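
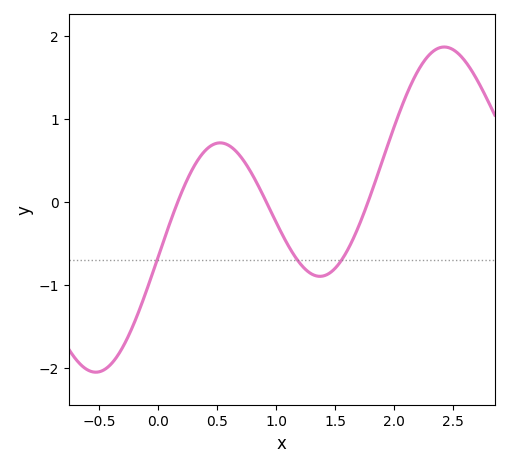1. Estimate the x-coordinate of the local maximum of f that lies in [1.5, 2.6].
2.43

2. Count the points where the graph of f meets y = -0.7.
3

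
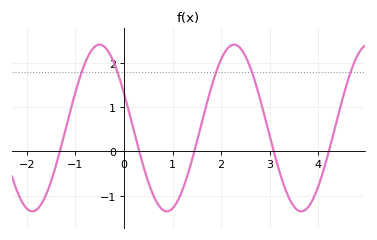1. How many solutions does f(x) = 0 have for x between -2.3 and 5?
5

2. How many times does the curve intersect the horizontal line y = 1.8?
5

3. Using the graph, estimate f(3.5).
-1.24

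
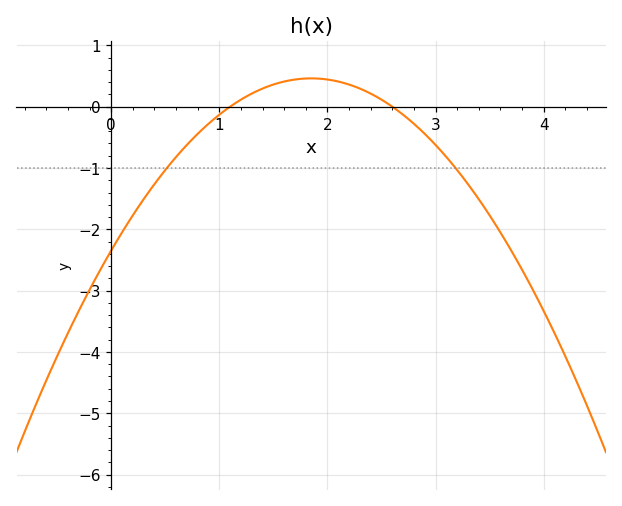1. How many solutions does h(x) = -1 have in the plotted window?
2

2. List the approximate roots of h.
1.1, 2.6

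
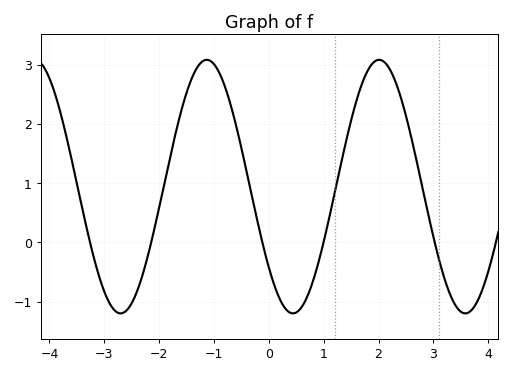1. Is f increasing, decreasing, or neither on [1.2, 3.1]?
neither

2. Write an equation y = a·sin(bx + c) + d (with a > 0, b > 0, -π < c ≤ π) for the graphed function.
y = 2.14sin(2x - 2.5) + 0.94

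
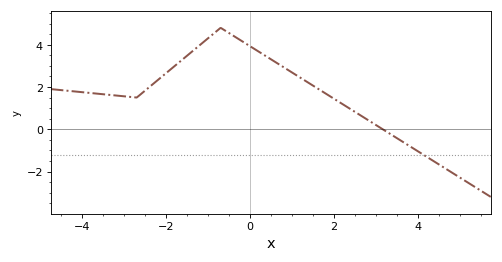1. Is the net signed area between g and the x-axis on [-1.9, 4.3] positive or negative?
positive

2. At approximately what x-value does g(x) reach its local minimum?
-2.6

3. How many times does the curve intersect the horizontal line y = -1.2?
1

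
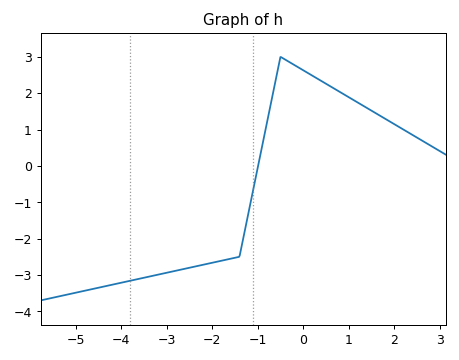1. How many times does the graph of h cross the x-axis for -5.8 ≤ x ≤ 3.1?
1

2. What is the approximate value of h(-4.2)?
-3.27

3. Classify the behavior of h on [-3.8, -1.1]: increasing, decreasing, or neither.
increasing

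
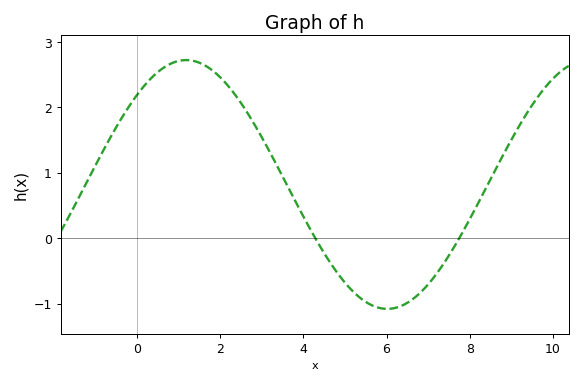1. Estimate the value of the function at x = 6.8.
-0.84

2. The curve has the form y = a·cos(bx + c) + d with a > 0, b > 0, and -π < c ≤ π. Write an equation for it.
y = 1.9cos(0.65x - 0.77) + 0.82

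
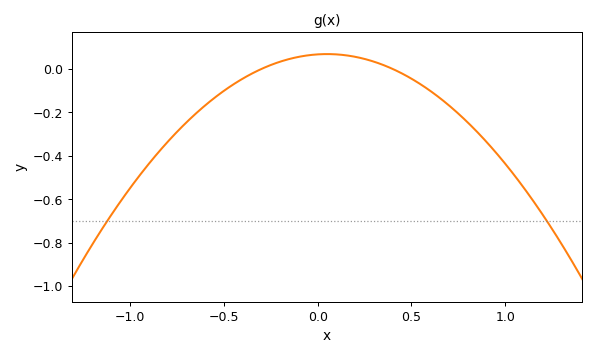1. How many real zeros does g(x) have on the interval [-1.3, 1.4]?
2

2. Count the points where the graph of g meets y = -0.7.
2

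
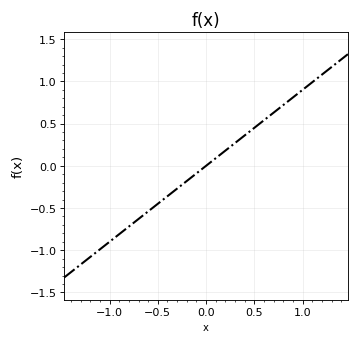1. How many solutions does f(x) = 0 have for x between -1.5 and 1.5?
1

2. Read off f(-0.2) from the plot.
-0.18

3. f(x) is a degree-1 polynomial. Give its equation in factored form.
y = 0.9(x - 0)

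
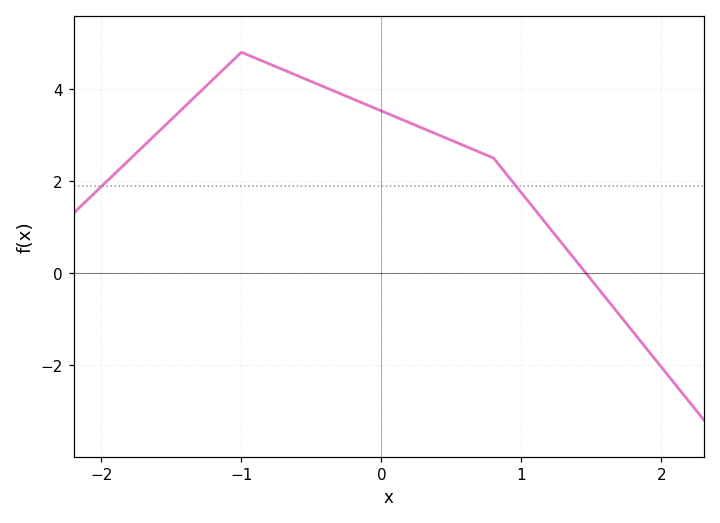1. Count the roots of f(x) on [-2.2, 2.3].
1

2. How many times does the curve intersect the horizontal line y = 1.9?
2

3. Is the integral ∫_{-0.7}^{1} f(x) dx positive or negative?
positive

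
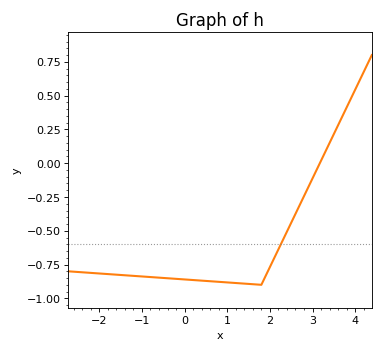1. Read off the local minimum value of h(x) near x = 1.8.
-0.9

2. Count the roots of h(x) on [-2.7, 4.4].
1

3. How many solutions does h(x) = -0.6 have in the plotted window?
1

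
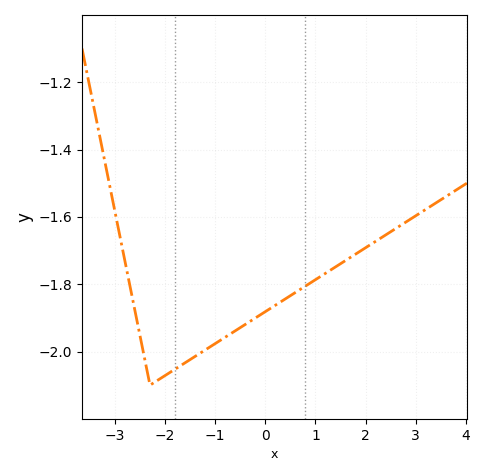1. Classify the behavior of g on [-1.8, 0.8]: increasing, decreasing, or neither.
increasing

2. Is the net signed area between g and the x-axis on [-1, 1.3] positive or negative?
negative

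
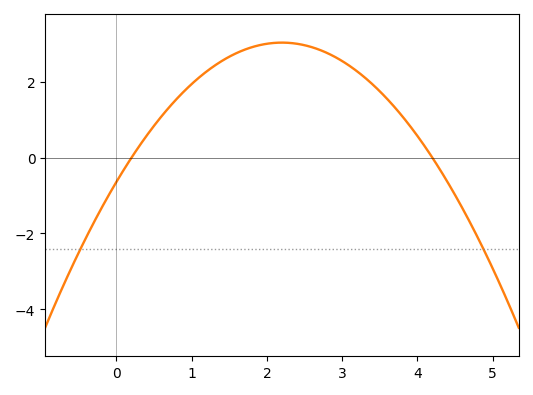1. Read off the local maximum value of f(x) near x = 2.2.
3.04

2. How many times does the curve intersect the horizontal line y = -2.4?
2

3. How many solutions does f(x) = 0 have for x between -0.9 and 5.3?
2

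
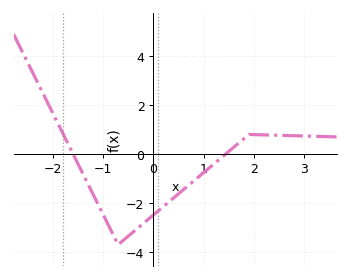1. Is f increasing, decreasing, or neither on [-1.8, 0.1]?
neither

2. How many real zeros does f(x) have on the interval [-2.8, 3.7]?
2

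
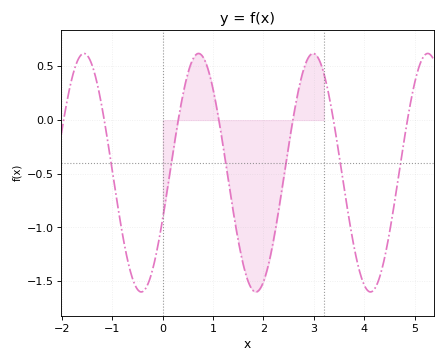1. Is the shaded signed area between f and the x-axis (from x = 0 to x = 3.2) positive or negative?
negative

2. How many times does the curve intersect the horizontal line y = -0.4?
6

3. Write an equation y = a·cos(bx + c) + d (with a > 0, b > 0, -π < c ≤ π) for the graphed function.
y = 1.11cos(2.76x - 1.96) - 0.49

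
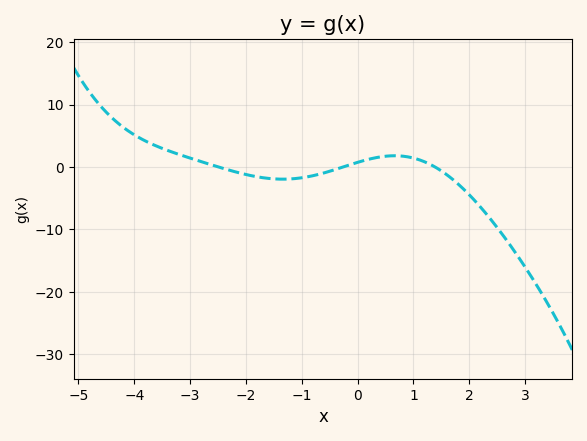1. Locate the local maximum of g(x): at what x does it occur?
0.6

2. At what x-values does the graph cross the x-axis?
-2.4, -0.2, 1.4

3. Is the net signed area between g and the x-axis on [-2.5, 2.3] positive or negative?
negative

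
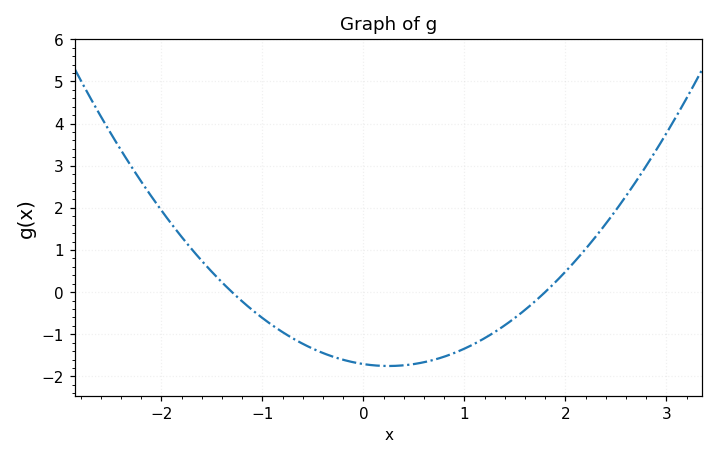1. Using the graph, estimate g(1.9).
0.234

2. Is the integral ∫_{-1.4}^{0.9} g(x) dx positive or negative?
negative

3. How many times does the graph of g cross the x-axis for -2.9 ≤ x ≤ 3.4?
2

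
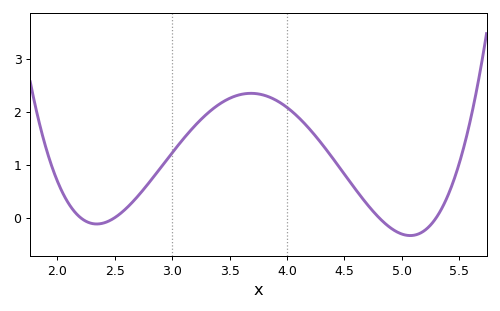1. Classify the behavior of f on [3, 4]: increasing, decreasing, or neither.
neither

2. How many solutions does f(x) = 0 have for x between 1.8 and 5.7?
4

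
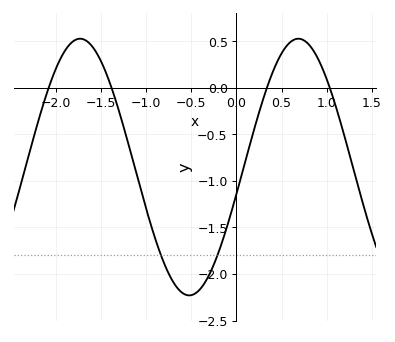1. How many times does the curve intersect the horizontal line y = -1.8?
2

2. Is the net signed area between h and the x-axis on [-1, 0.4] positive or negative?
negative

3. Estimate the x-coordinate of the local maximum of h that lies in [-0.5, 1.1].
0.7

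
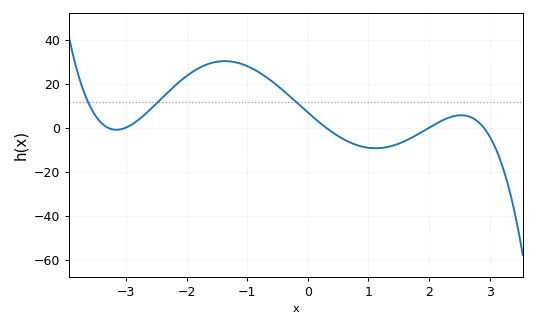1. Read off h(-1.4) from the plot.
30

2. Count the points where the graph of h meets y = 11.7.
3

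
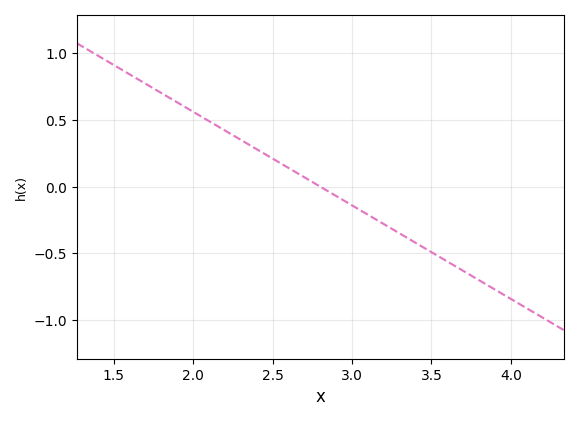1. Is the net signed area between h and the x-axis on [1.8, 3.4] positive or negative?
positive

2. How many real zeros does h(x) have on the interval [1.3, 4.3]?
1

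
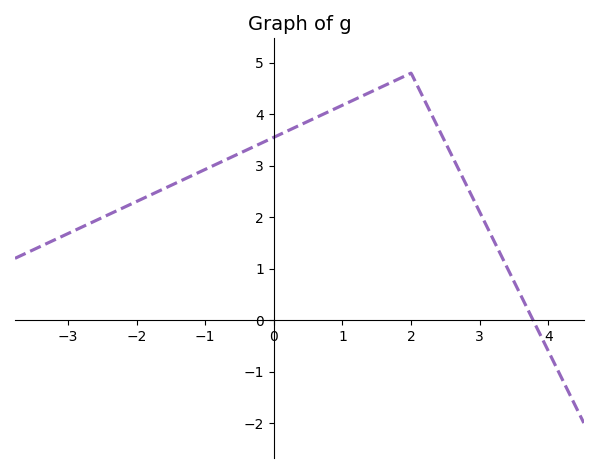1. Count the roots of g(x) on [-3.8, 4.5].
1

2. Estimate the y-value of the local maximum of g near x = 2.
4.8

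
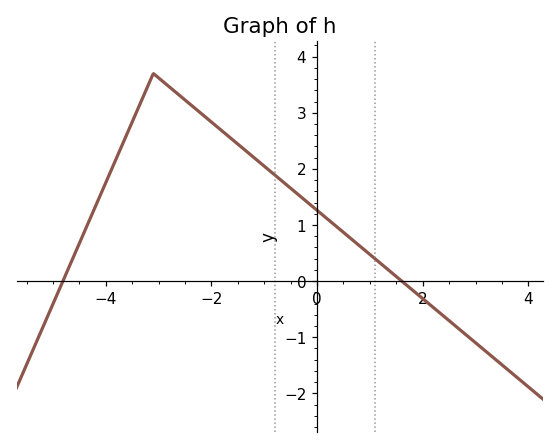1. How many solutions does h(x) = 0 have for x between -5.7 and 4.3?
2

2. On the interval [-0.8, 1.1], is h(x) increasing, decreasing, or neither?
decreasing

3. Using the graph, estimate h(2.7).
-0.862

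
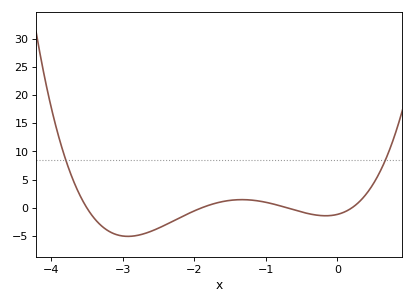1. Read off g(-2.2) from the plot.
-1.73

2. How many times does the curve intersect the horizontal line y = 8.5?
2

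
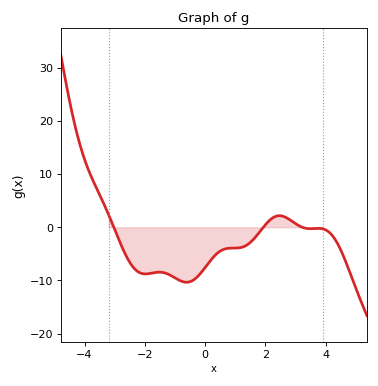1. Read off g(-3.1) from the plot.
1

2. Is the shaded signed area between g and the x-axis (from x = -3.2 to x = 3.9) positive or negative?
negative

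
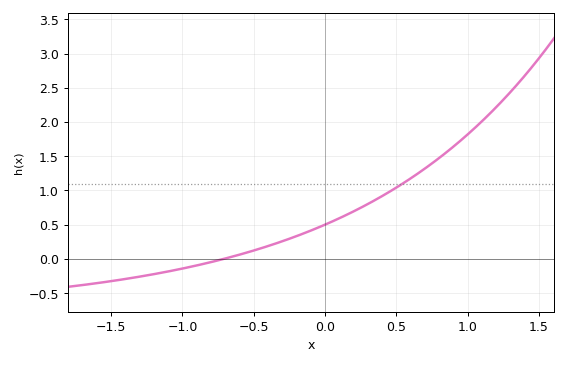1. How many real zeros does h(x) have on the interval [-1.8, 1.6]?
1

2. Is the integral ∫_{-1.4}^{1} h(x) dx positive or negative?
positive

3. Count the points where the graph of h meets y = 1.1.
1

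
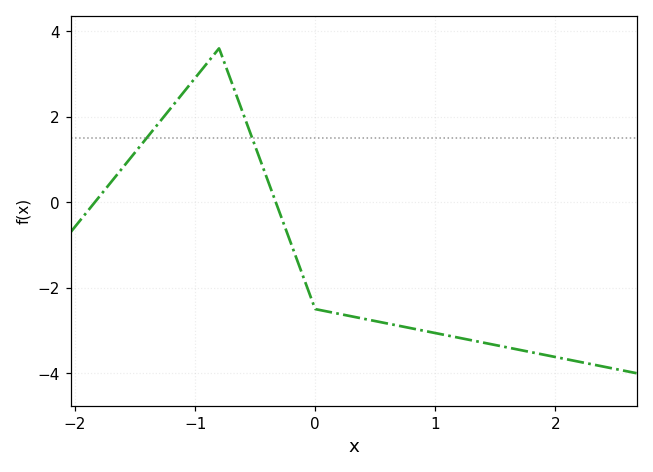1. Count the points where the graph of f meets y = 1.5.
2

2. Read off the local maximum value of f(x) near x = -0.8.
3.6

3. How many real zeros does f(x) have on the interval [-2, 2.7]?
2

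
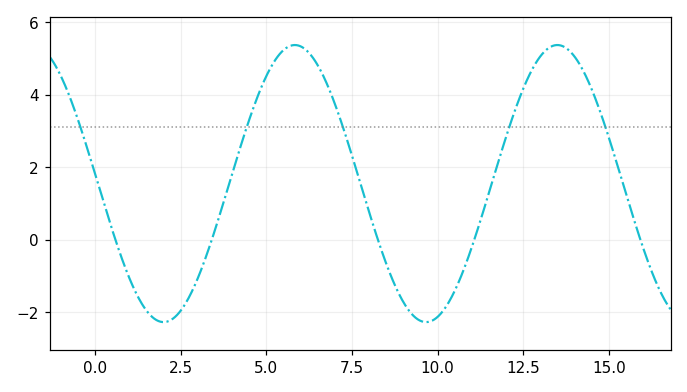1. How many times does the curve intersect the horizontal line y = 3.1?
5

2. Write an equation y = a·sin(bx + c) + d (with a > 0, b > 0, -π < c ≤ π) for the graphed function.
y = 3.82sin(0.82x + 3.1) + 1.55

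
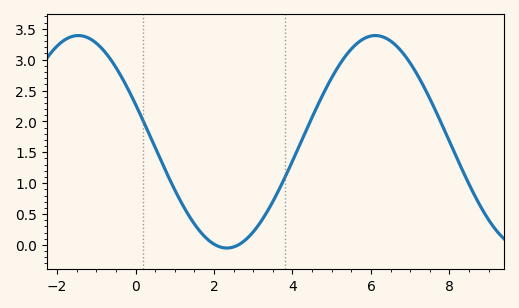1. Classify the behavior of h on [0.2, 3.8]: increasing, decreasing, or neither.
neither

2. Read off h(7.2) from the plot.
2.74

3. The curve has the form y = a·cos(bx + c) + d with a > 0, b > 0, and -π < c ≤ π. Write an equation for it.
y = 1.72cos(0.83x + 1.21) + 1.67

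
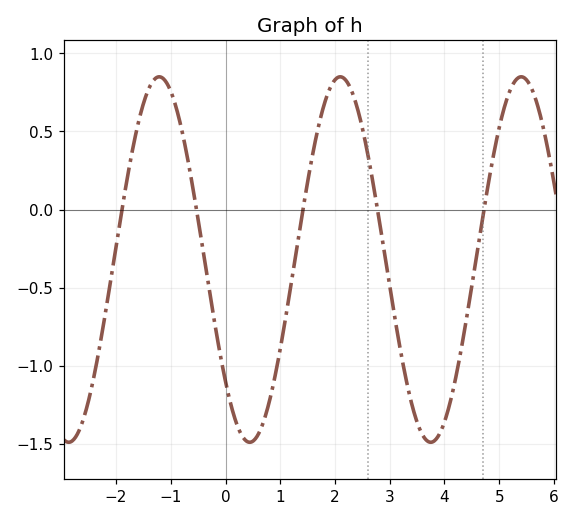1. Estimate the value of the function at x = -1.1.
0.824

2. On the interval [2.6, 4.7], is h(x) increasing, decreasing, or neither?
neither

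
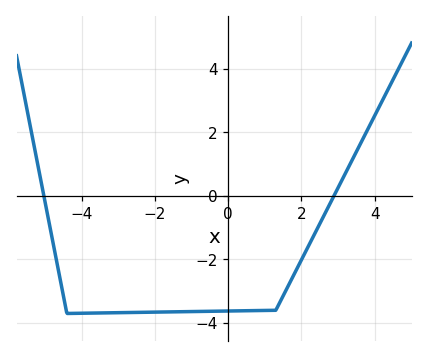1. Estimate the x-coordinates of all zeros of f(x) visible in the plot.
-5, 2.8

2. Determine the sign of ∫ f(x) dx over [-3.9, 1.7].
negative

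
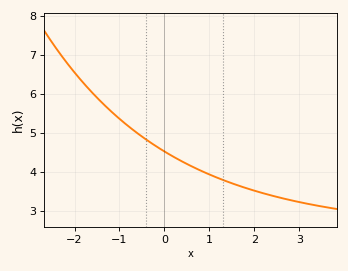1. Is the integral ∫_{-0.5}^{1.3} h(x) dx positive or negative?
positive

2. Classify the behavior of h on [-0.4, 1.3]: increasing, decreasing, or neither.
decreasing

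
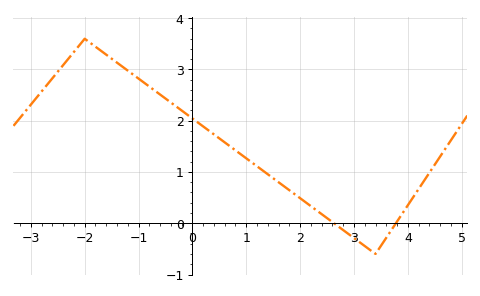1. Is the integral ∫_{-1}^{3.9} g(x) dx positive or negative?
positive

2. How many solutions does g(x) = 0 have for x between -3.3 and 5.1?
2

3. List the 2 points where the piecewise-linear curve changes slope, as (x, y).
(-2, 3.6); (3.4, -0.6)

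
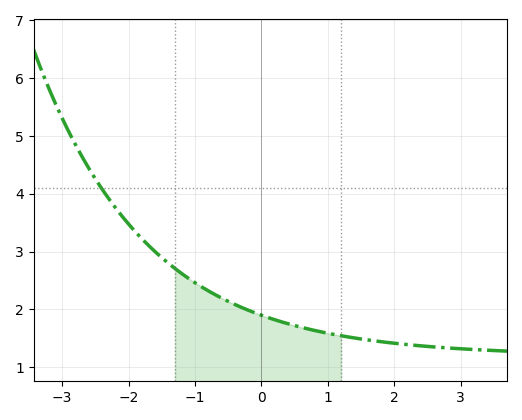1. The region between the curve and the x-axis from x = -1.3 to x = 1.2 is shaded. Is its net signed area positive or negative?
positive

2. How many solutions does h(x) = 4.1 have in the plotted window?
1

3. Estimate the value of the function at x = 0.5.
1.72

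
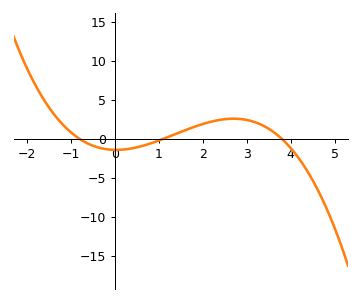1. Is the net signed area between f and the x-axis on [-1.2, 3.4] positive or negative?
positive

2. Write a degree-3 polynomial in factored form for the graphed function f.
y = -0.42(x + 0.8)(x - 1.1)(x - 3.8)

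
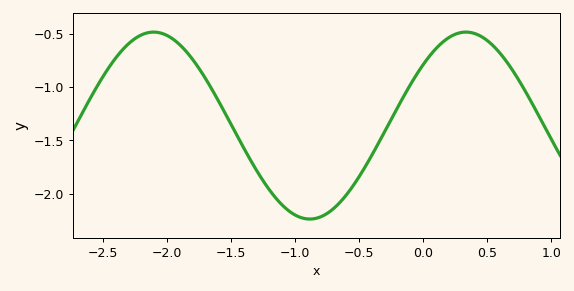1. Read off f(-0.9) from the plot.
-2.24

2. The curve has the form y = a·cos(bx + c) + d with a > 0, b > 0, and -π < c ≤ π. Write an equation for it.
y = 0.88cos(2.58x - 0.862) - 1.36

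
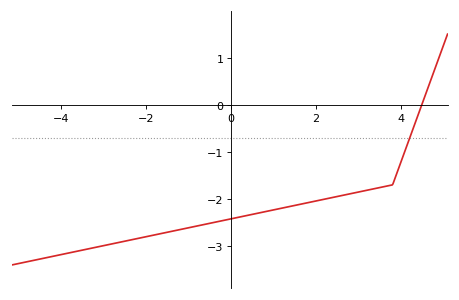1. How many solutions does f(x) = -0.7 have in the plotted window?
1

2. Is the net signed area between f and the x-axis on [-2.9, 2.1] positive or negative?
negative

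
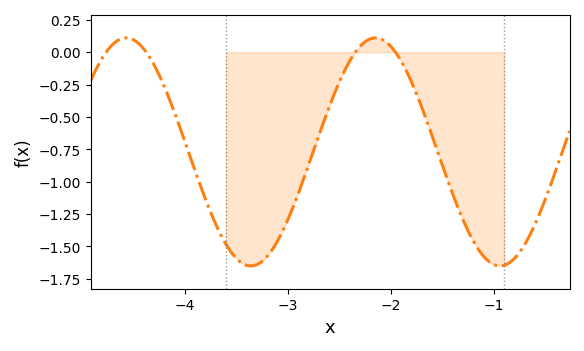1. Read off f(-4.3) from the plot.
-0.1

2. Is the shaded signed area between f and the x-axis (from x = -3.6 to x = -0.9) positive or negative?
negative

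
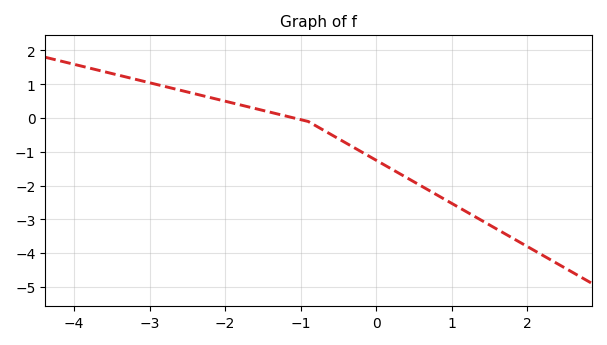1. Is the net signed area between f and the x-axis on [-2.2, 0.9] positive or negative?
negative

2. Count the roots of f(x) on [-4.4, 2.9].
1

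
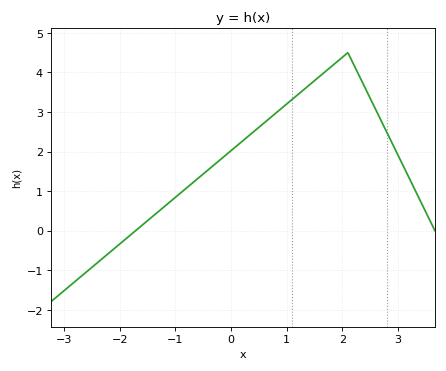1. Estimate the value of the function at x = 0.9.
3.1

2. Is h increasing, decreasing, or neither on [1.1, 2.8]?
neither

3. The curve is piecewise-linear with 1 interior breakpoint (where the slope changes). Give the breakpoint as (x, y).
(2.1, 4.5)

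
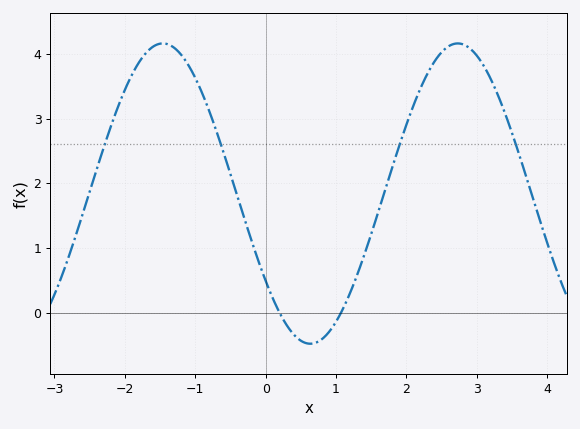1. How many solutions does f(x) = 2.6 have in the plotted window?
4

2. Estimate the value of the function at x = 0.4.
-0.339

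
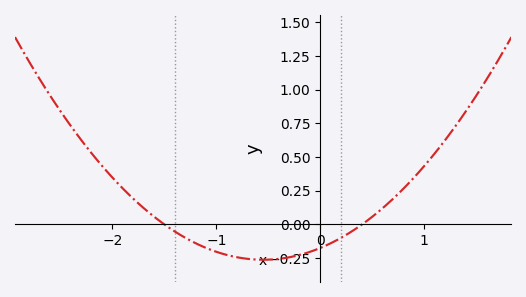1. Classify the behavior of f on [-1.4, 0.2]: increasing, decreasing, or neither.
neither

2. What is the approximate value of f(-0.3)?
-0.24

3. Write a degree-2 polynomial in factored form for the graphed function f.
y = 0.29(x + 1.5)(x - 0.4)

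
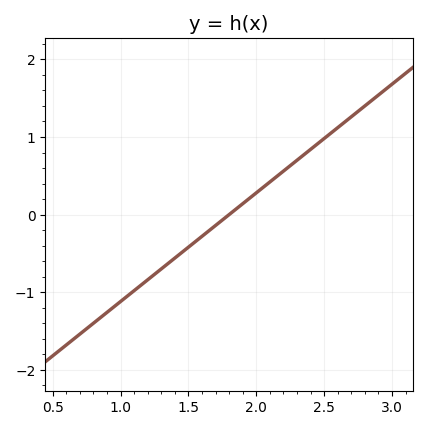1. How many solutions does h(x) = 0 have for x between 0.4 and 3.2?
1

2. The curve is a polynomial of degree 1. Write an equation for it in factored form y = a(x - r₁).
y = 1.4(x - 1.8)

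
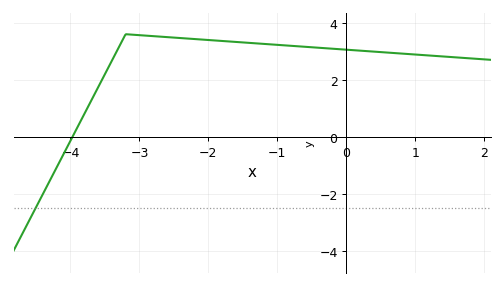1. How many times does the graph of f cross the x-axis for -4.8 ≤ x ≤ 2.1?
1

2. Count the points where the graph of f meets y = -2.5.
1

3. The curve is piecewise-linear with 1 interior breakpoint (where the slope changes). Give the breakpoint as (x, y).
(-3.2, 3.6)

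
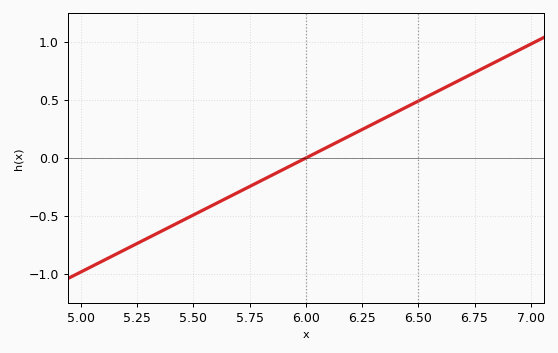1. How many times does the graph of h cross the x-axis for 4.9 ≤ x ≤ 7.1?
1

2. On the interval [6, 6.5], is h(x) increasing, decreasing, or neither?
increasing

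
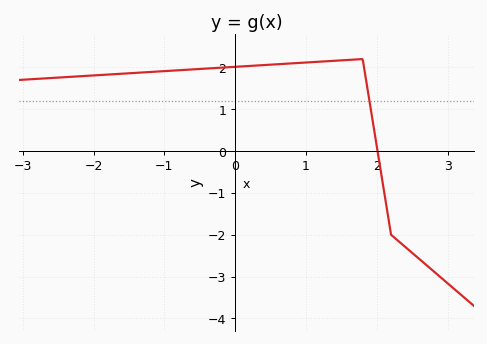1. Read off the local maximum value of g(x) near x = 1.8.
2.2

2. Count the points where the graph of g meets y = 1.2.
1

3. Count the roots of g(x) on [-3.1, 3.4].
1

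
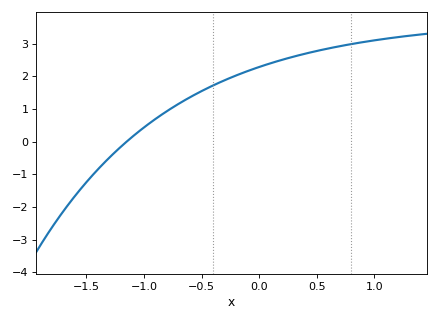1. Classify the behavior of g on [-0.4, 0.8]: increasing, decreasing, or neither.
increasing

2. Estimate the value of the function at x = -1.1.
0.2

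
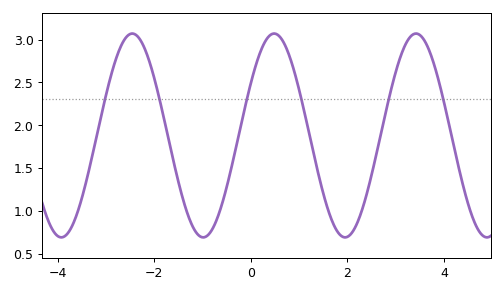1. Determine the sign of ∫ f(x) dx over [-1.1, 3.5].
positive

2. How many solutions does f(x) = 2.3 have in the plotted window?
6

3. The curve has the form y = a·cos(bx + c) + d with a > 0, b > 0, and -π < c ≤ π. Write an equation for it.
y = 1.19cos(2.14x - 1.03) + 1.88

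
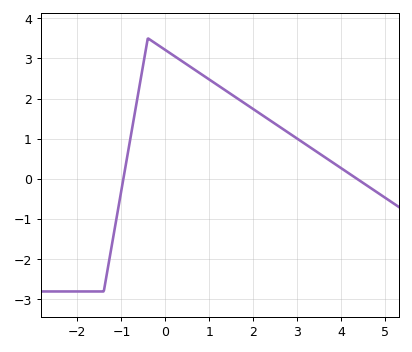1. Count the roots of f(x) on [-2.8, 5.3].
2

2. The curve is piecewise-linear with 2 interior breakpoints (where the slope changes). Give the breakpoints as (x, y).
(-1.4, -2.8); (-0.4, 3.5)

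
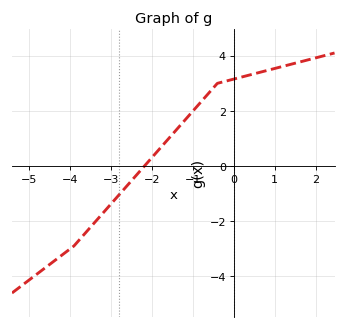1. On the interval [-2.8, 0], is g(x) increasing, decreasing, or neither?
increasing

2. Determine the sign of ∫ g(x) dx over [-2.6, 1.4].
positive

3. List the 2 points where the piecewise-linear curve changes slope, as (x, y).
(-3.9, -2.9); (-0.4, 3)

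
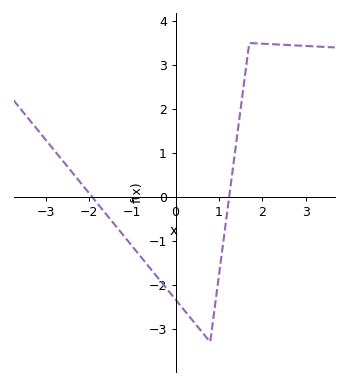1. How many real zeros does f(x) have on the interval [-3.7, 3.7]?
2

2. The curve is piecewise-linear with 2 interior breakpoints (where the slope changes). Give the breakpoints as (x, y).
(0.8, -3.3); (1.7, 3.5)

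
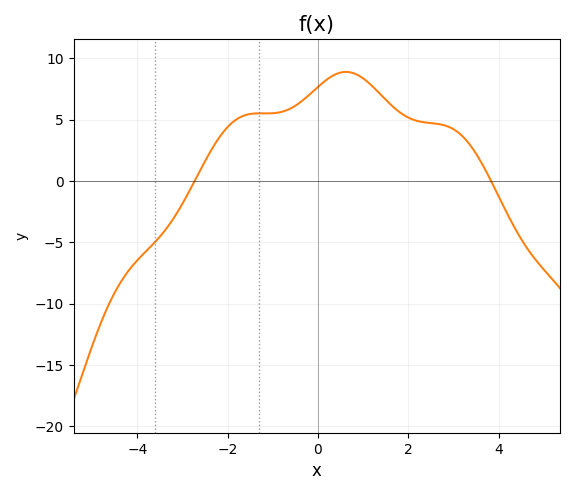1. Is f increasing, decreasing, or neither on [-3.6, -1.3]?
increasing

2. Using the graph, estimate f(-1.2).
5.5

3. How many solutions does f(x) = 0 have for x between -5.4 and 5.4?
2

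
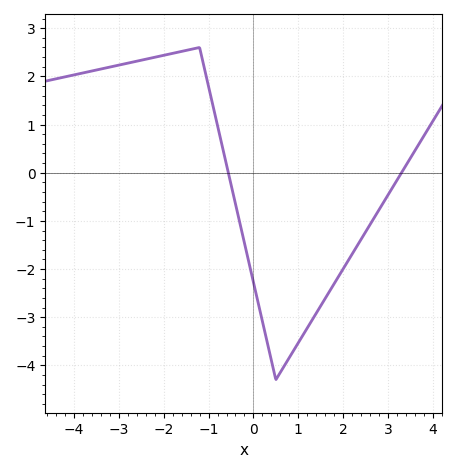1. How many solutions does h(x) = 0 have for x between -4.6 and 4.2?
2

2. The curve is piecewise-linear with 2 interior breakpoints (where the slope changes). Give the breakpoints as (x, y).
(-1.2, 2.6); (0.5, -4.3)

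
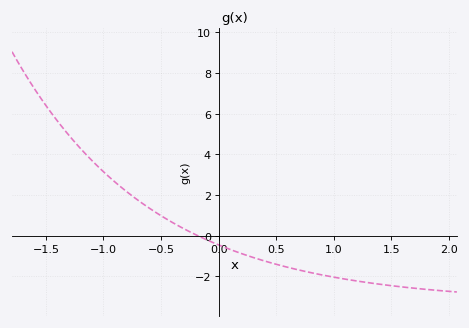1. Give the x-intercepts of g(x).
-0.18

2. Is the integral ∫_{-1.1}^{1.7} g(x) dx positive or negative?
negative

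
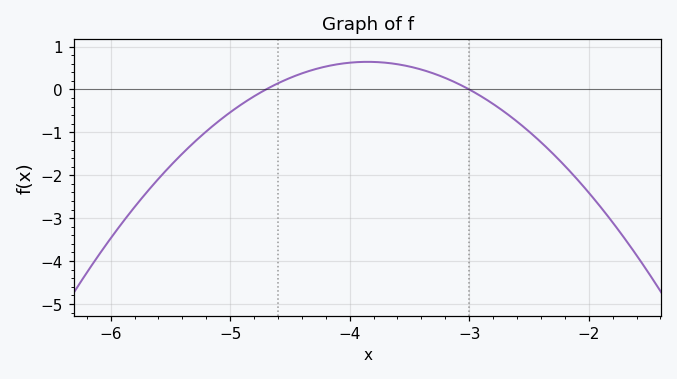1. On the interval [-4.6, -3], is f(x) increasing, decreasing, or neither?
neither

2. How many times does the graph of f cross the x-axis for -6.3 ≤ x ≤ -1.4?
2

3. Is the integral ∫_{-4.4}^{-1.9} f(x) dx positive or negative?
negative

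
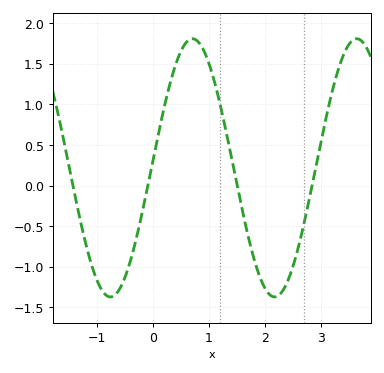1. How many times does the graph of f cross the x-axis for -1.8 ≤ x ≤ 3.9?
4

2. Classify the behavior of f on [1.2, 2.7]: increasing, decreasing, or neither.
neither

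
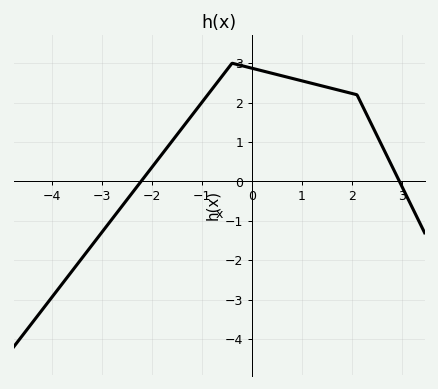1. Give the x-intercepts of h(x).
-2.22, 2.95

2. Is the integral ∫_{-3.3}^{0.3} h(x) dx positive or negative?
positive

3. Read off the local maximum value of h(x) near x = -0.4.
3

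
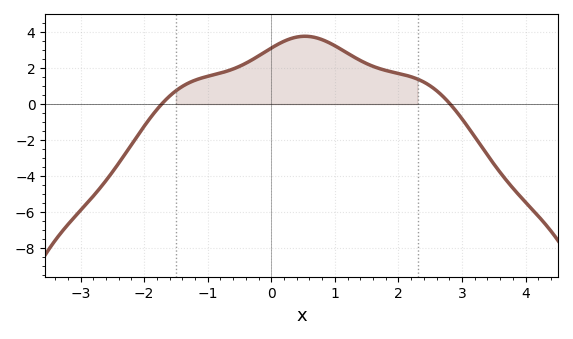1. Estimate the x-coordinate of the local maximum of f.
0.6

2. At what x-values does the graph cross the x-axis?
-1.8, 2.8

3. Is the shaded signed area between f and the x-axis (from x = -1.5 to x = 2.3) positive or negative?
positive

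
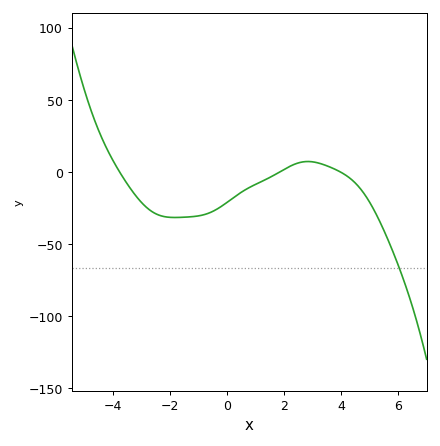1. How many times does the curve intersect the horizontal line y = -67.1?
1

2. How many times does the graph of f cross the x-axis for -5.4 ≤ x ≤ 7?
3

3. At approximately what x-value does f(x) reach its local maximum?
2.8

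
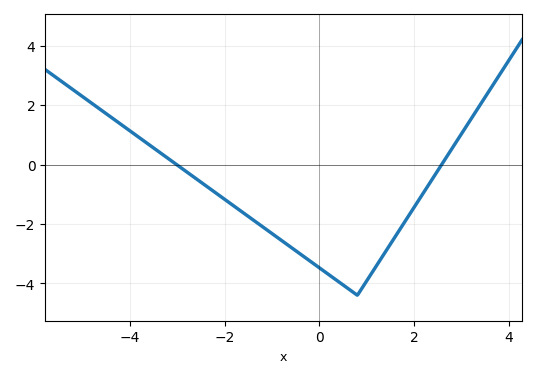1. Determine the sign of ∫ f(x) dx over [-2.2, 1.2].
negative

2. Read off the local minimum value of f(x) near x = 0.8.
-4.4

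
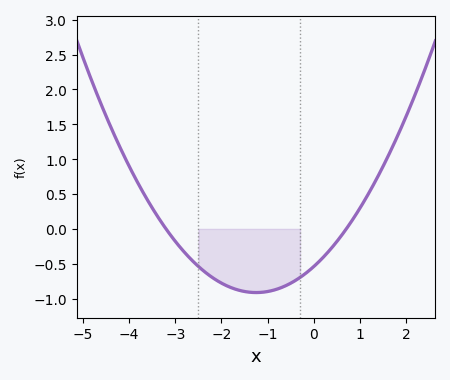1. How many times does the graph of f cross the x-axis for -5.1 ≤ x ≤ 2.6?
2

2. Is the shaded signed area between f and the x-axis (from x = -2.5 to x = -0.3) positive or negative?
negative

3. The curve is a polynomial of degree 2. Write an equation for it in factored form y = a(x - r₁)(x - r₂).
y = 0.24(x + 3.2)(x - 0.7)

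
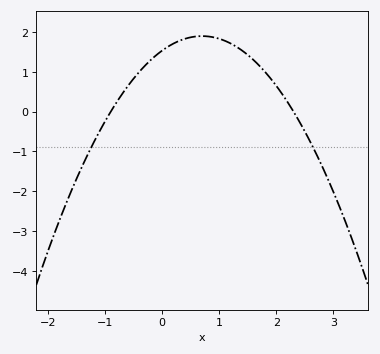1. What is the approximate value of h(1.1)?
1.8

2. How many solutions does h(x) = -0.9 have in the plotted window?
2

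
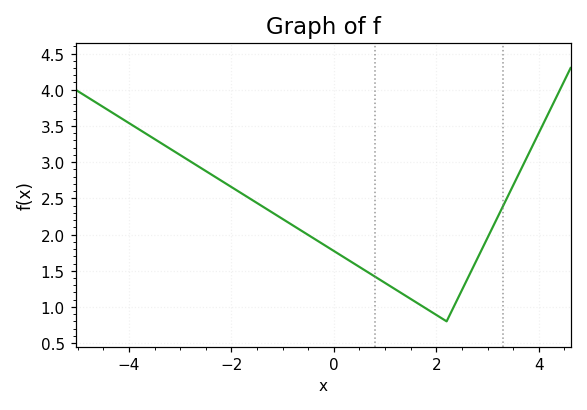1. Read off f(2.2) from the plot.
0.8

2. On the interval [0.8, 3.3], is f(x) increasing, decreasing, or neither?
neither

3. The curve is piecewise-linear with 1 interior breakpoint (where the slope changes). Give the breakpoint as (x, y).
(2.2, 0.8)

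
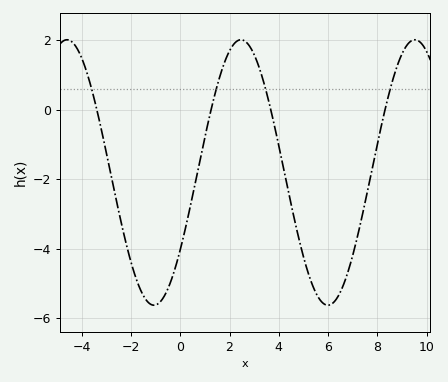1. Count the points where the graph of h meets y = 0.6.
4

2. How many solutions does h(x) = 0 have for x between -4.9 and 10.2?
4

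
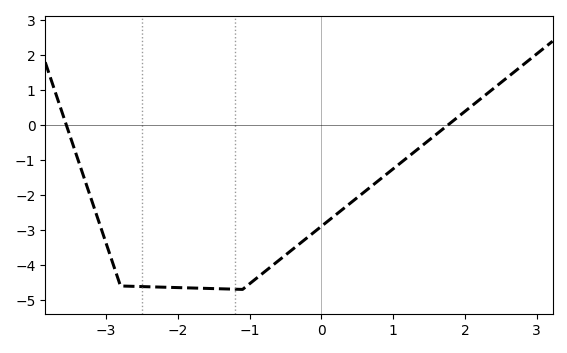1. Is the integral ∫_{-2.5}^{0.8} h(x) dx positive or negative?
negative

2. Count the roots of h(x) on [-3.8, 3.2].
2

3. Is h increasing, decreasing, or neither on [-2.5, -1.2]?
decreasing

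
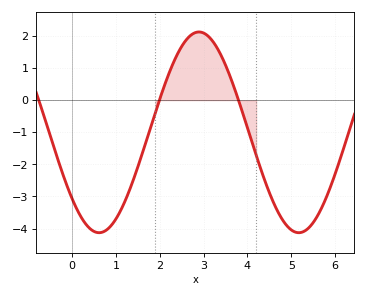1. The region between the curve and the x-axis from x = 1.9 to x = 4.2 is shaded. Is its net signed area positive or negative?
positive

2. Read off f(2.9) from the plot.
2.13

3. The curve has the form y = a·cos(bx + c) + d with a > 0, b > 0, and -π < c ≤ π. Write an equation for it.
y = 3.13cos(1.38x + 2.29) - 1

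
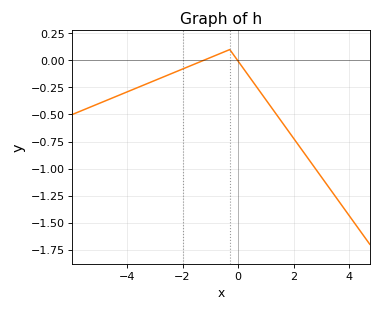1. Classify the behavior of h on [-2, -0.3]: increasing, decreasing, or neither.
increasing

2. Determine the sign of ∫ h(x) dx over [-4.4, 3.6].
negative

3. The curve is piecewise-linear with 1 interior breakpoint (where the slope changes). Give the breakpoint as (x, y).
(-0.3, 0.1)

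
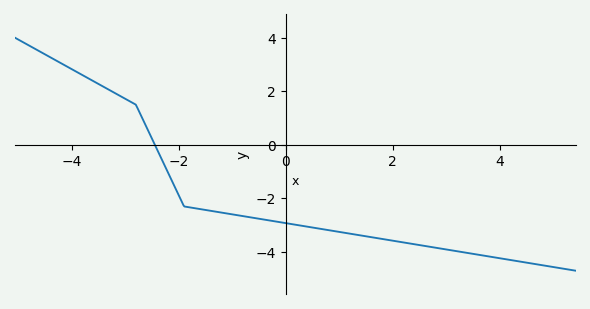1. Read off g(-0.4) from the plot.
-2.79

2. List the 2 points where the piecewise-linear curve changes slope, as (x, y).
(-2.8, 1.5); (-1.9, -2.3)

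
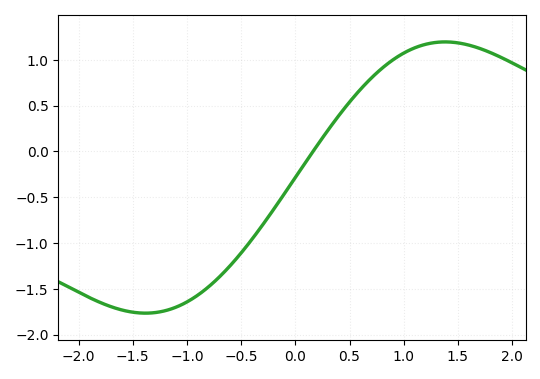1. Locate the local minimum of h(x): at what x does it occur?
-1.4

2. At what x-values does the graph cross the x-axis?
0.2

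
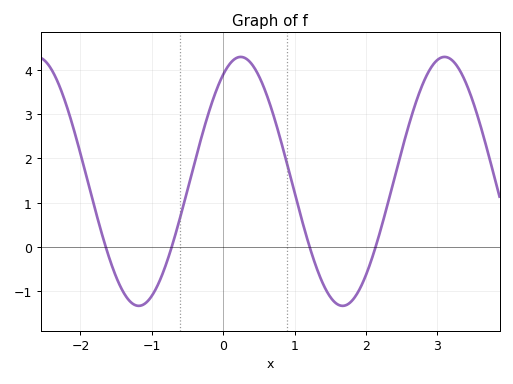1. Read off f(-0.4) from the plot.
1.9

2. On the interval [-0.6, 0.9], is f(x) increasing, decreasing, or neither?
neither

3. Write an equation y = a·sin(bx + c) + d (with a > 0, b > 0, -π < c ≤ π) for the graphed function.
y = 2.81sin(2.2x + 1.03) + 1.48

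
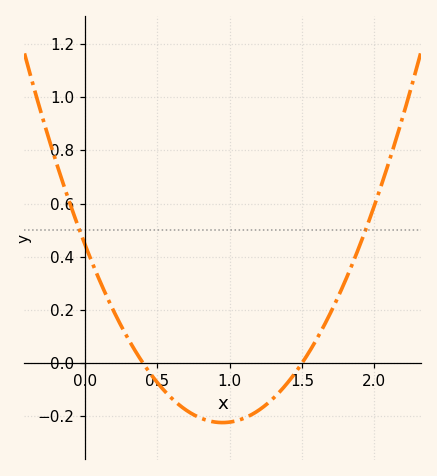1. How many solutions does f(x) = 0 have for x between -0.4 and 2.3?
2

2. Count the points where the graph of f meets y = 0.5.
2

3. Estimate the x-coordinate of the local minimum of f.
0.95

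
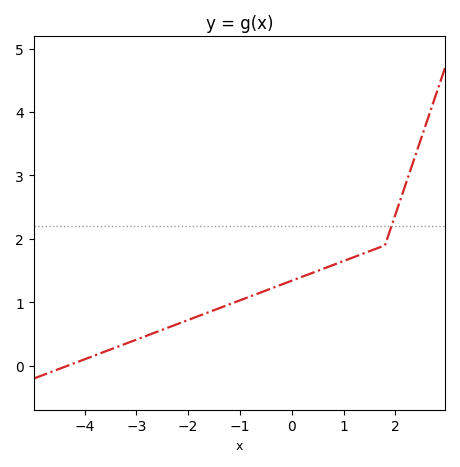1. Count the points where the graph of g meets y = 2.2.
1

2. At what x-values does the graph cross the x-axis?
-4.4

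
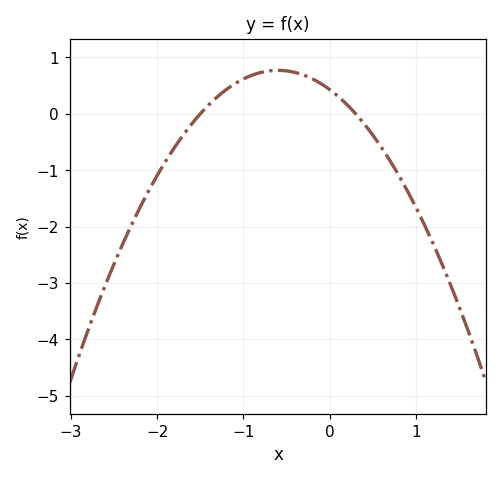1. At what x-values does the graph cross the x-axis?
-1.5, 0.3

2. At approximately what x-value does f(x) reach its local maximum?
-0.6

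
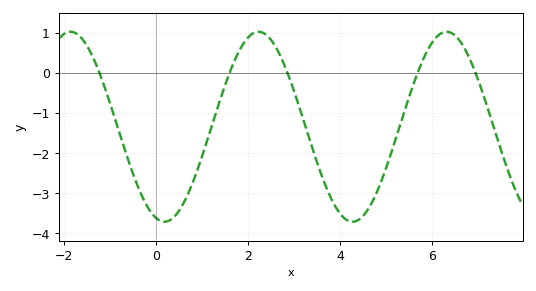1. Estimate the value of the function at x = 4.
-3.5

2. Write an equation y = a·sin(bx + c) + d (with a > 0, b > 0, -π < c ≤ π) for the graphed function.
y = 2.37sin(1.5x - 1.9) - 1.35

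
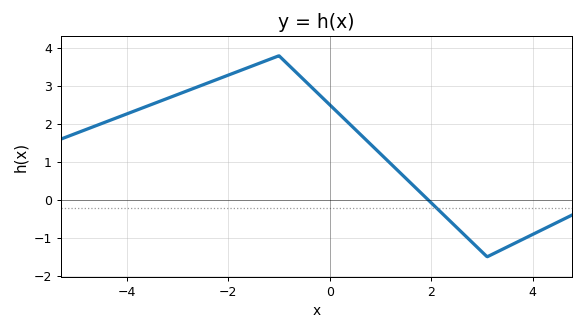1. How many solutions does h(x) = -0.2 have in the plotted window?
1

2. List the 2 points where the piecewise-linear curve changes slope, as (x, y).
(-1, 3.8); (3.1, -1.5)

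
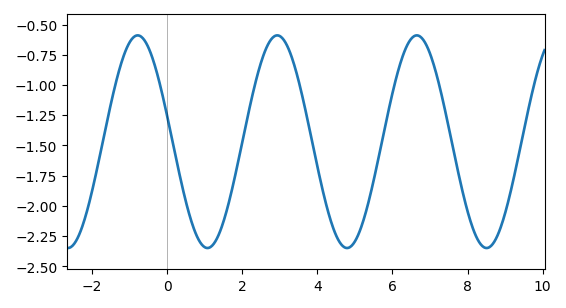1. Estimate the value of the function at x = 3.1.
-0.65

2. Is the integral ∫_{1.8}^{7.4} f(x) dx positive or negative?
negative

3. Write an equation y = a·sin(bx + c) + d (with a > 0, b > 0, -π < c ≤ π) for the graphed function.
y = 0.88sin(1.7x + 2.9) - 1.47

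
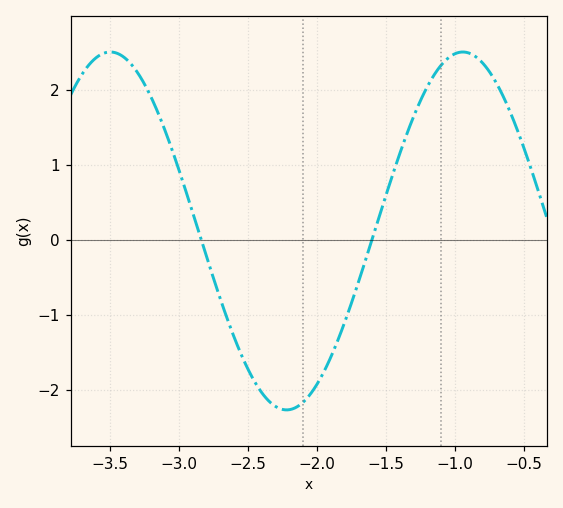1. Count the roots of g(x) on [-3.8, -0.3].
2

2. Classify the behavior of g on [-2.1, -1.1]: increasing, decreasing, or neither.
increasing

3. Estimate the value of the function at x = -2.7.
-0.795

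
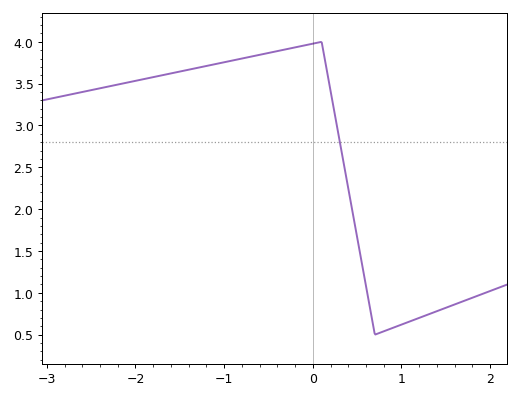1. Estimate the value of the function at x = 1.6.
0.85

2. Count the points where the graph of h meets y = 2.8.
1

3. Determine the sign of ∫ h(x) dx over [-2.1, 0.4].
positive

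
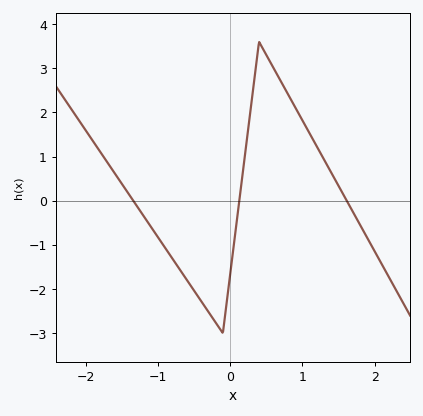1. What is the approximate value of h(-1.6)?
0.63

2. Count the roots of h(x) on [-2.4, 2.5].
3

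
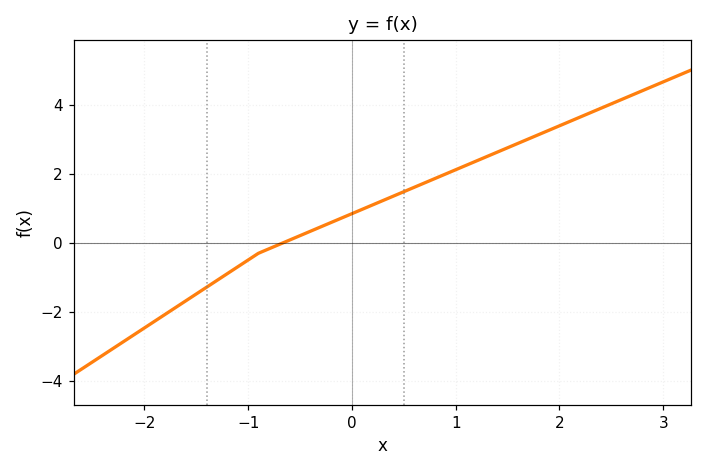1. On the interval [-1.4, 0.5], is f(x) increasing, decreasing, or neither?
increasing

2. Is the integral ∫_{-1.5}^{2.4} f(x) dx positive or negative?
positive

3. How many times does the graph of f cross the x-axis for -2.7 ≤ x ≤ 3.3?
1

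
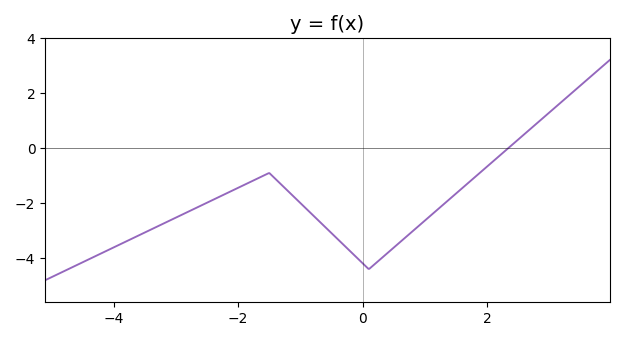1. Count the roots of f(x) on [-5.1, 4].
1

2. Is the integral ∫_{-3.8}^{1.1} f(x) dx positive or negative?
negative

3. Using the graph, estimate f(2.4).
0.117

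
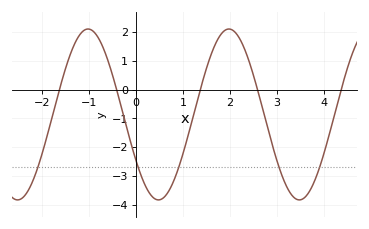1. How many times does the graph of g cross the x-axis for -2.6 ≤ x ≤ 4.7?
5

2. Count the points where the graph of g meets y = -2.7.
5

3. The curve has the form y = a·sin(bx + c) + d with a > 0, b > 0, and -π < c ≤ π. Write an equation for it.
y = 2.97sin(2.1x - 2.58) - 0.86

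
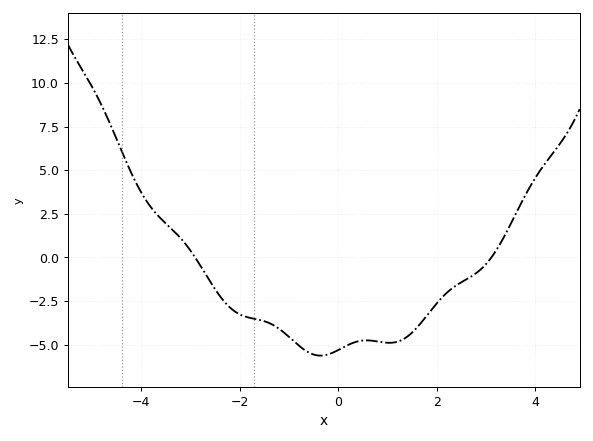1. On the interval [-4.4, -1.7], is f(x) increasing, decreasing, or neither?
decreasing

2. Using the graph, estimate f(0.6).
-4.75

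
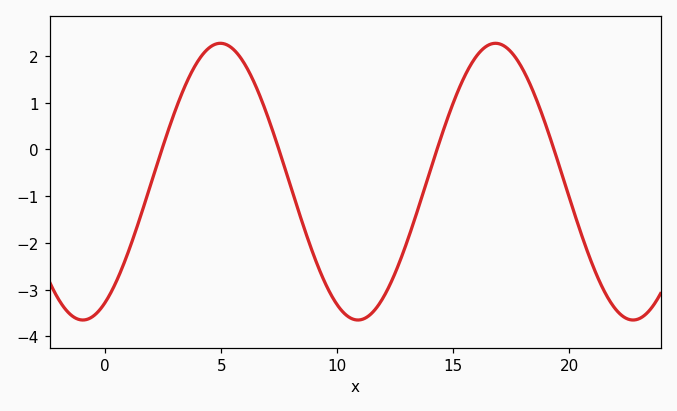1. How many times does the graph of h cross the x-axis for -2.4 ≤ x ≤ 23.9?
4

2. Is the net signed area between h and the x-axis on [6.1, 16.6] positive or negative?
negative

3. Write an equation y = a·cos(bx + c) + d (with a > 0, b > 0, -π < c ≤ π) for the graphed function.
y = 2.96cos(0.53x - 2.63) - 0.69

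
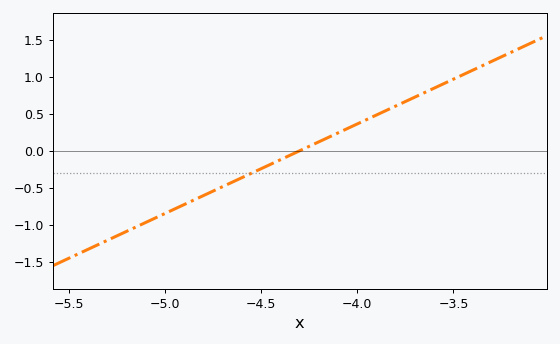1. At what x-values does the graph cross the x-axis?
-4.3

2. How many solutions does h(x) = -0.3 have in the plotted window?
1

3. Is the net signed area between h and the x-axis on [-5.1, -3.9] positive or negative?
negative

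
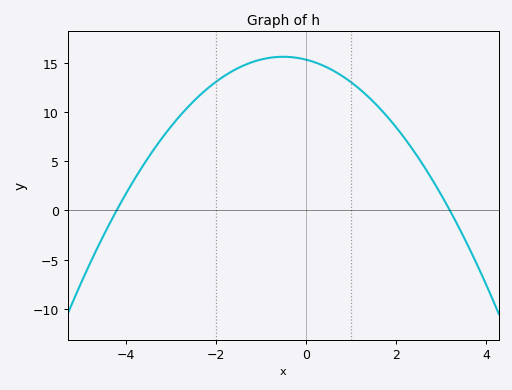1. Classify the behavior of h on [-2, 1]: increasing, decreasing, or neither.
neither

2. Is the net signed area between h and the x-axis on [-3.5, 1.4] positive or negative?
positive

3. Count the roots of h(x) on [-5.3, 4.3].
2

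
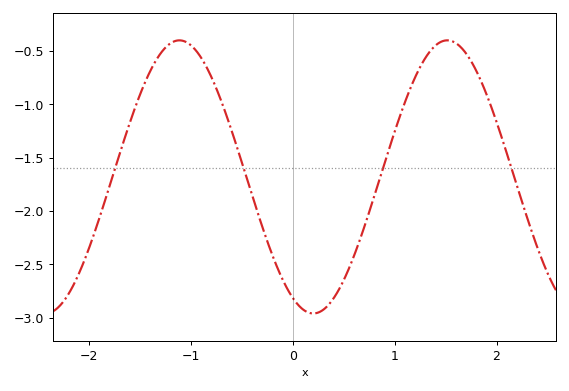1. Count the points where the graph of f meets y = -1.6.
4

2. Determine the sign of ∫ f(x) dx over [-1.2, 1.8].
negative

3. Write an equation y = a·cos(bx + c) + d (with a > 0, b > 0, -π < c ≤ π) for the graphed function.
y = 1.28cos(2.4x + 2.7) - 1.68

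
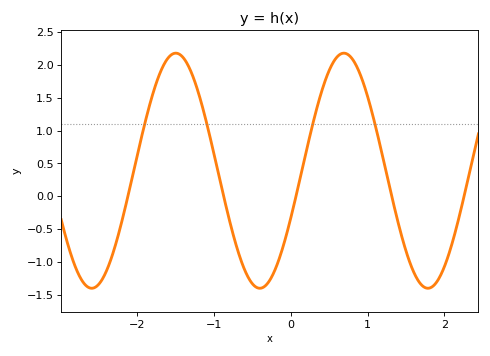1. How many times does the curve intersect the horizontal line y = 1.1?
4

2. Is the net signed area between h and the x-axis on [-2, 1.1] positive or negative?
positive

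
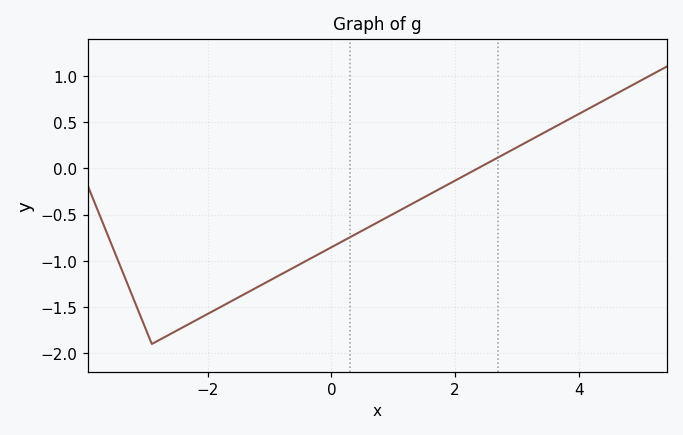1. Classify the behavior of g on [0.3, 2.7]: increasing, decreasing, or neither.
increasing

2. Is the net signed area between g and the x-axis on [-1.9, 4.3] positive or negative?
negative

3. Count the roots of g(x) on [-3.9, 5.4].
1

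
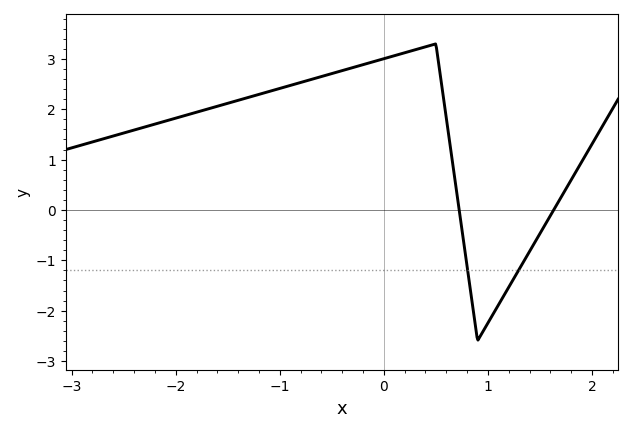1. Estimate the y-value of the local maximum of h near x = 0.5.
3.3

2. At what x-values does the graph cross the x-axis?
0.7, 1.6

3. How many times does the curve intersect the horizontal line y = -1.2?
2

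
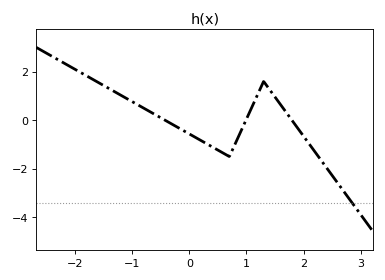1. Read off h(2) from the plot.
-0.659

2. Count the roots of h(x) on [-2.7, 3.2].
3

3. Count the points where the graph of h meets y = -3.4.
1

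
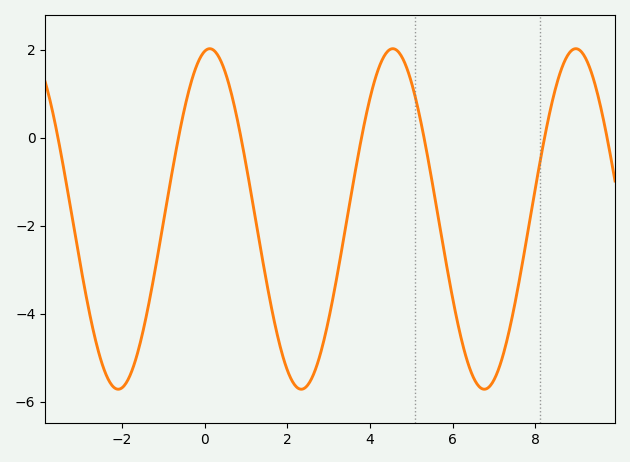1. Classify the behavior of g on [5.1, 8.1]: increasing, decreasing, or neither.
neither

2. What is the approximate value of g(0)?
2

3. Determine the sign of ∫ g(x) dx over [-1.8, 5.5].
negative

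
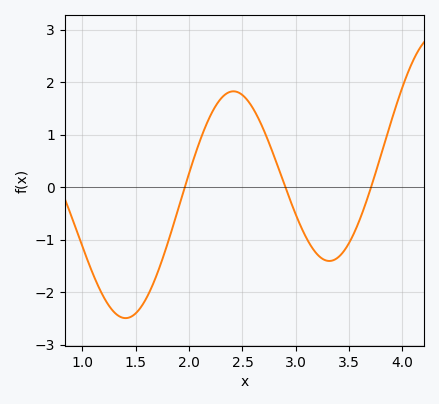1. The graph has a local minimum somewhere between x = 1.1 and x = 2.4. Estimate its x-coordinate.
1.4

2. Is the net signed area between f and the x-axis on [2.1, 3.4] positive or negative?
positive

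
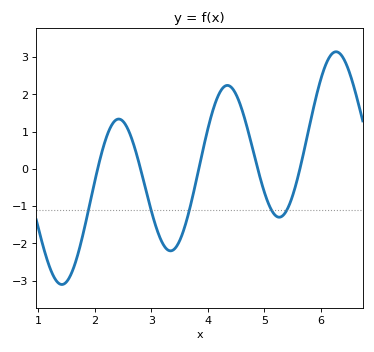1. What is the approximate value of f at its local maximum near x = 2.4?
1.3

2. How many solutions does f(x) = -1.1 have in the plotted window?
5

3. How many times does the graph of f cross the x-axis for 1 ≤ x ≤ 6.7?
5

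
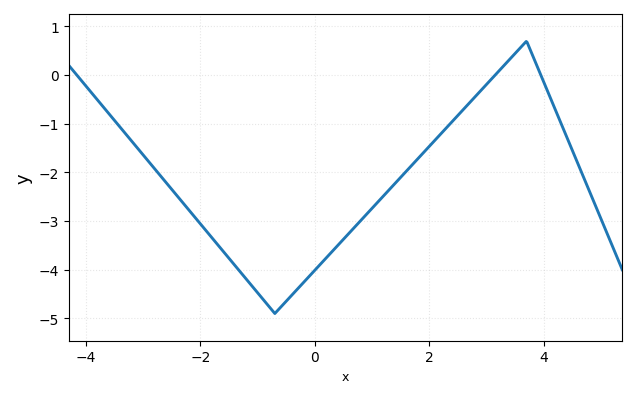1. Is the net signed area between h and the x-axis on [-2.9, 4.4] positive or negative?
negative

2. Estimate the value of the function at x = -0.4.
-4.52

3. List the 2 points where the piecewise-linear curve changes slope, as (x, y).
(-0.7, -4.9); (3.7, 0.7)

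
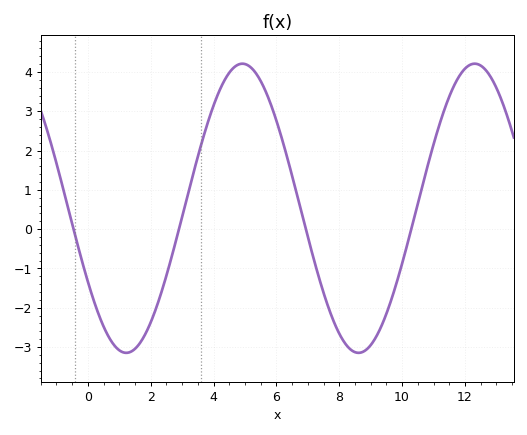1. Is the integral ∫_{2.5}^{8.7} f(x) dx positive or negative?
positive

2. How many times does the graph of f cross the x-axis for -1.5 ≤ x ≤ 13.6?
4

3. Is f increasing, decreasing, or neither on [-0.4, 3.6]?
neither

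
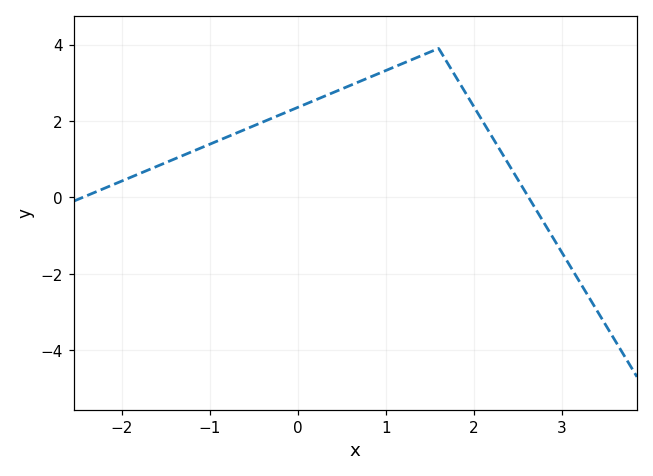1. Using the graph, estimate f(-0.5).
1.87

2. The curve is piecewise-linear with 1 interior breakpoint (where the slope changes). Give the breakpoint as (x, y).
(1.6, 3.9)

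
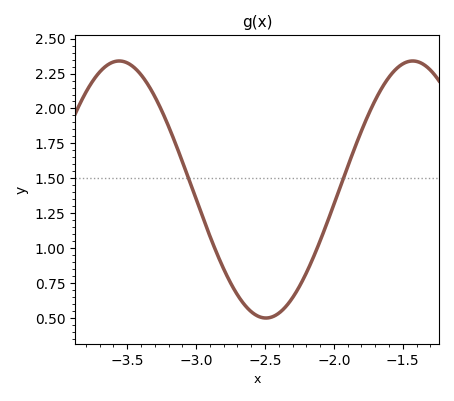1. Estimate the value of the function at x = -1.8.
1.84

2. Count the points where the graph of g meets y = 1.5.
2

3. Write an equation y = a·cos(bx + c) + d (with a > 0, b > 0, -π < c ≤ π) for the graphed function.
y = 0.92cos(2.95x - 2.07) + 1.42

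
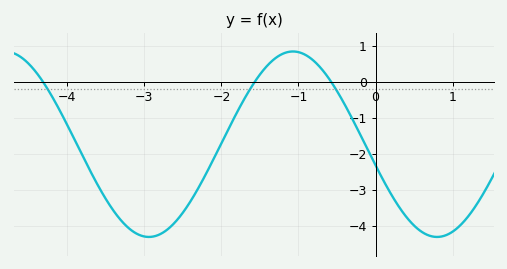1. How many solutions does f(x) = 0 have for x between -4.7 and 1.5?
3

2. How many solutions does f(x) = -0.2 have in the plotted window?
3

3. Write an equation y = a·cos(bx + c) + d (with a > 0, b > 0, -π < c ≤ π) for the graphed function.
y = 2.57cos(1.68x + 1.8) - 1.73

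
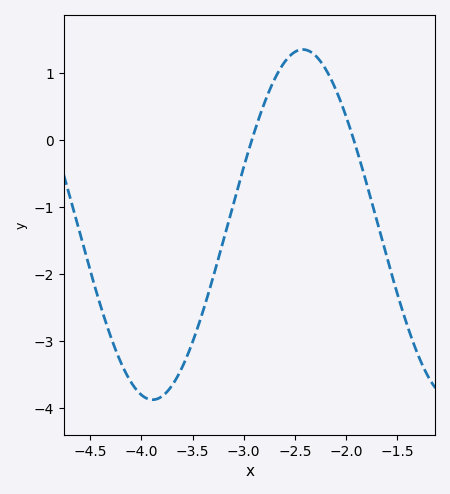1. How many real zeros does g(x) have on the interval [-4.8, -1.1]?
2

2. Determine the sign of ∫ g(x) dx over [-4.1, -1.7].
negative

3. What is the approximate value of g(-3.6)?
-3.4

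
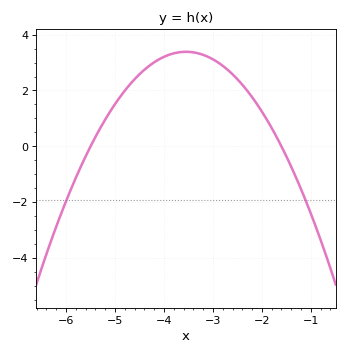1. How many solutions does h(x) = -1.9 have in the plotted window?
2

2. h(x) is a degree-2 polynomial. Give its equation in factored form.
y = -0.89(x + 5.5)(x + 1.6)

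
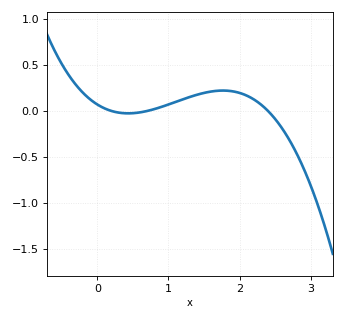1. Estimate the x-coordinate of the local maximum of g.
1.8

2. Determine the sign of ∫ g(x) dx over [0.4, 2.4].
positive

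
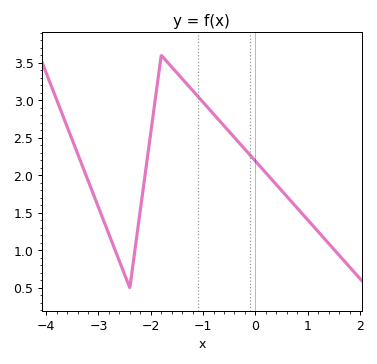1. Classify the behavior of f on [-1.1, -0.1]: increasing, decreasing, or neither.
decreasing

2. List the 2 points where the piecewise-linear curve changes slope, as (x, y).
(-2.4, 0.5); (-1.8, 3.6)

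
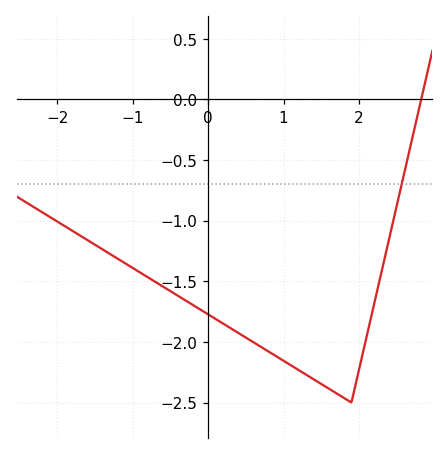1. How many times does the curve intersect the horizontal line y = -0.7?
1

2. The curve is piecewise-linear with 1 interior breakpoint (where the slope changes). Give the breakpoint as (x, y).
(1.9, -2.5)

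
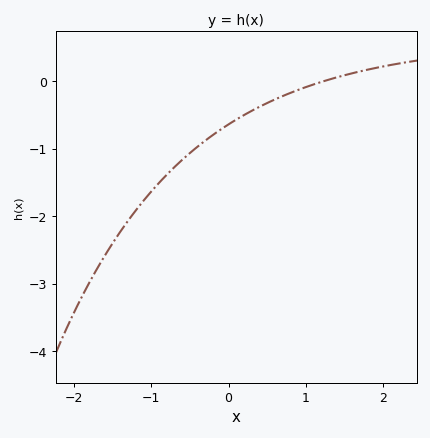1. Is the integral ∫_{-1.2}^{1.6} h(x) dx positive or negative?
negative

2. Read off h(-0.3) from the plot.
-0.9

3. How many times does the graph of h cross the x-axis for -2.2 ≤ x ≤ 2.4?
1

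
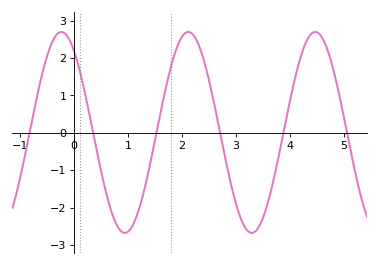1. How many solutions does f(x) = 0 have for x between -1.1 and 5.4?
6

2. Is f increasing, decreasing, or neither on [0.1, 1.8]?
neither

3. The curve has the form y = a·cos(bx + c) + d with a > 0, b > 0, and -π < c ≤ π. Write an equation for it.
y = 2.69cos(2.7x + 0.63) + 0.01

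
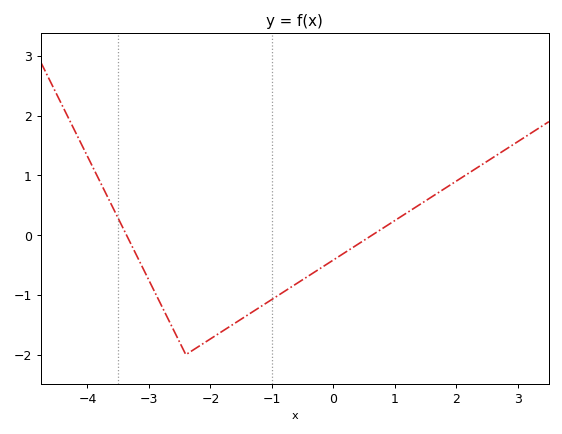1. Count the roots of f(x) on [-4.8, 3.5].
2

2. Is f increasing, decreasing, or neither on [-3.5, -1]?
neither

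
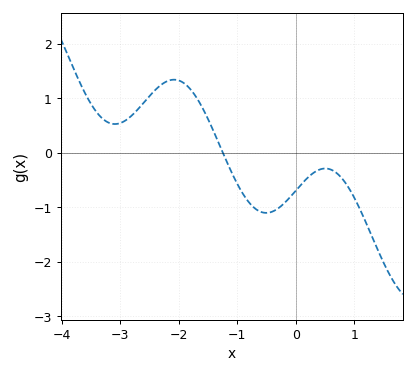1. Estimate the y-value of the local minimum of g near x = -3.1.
0.5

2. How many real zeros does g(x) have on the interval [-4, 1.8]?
1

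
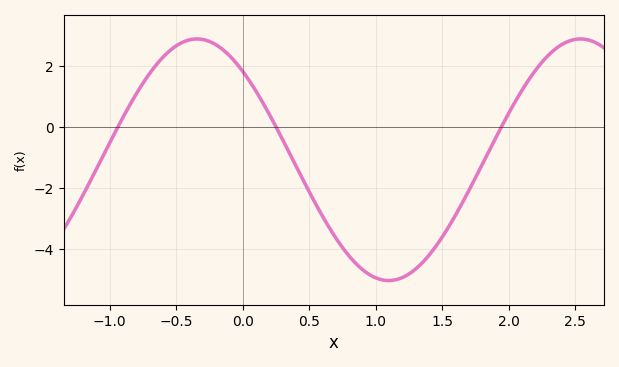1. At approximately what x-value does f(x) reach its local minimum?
1.1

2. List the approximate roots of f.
-0.9, 0.3, 1.9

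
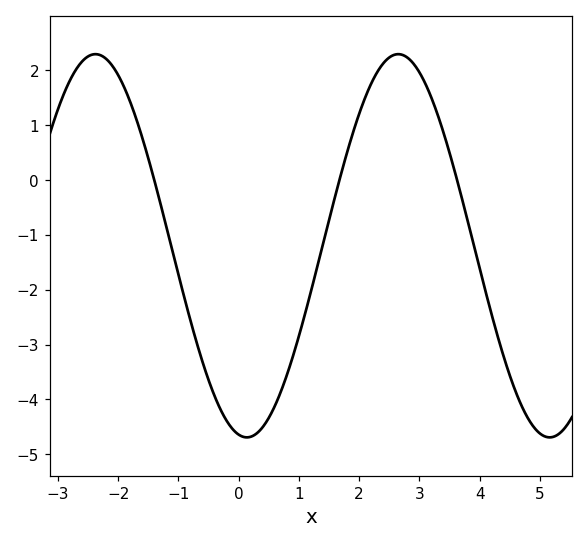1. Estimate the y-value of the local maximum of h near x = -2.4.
2.29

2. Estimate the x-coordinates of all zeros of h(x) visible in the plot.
-1.4, 1.67, 3.63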